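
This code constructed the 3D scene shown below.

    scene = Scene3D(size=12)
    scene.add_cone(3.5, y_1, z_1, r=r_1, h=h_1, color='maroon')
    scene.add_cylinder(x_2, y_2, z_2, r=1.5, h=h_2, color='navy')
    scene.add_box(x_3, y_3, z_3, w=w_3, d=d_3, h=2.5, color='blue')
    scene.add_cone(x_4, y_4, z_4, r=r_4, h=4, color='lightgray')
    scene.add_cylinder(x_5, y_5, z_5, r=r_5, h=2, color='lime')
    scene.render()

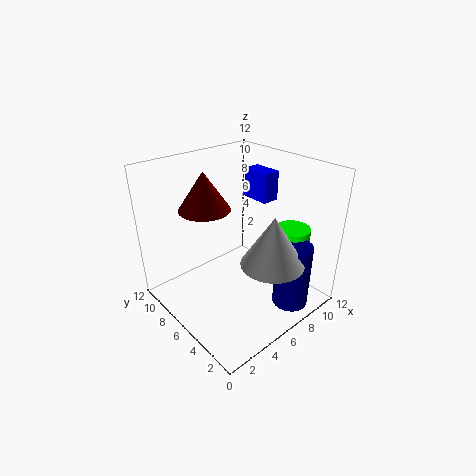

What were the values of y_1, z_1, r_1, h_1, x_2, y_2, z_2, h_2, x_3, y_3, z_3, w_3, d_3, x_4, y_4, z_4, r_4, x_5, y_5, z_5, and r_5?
y_1 = 7
z_1 = 9
r_1 = 2
h_1 = 3
x_2 = 8.5
y_2 = 2
z_2 = 0.5
h_2 = 5.5
x_3 = 8.5
y_3 = 5.5
z_3 = 8.5
w_3 = 1.5
d_3 = 2.5
x_4 = 6.5
y_4 = 2.5
z_4 = 5
r_4 = 2.5
x_5 = 10
y_5 = 3.5
z_5 = 4.5
r_5 = 1.5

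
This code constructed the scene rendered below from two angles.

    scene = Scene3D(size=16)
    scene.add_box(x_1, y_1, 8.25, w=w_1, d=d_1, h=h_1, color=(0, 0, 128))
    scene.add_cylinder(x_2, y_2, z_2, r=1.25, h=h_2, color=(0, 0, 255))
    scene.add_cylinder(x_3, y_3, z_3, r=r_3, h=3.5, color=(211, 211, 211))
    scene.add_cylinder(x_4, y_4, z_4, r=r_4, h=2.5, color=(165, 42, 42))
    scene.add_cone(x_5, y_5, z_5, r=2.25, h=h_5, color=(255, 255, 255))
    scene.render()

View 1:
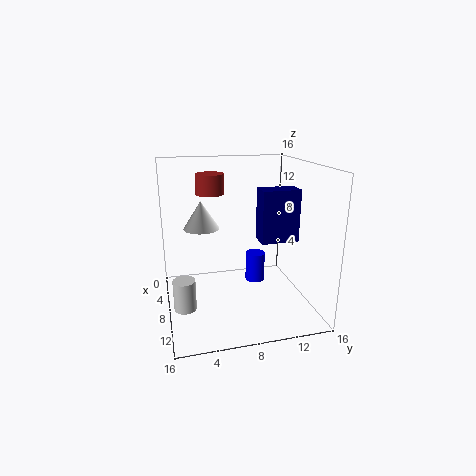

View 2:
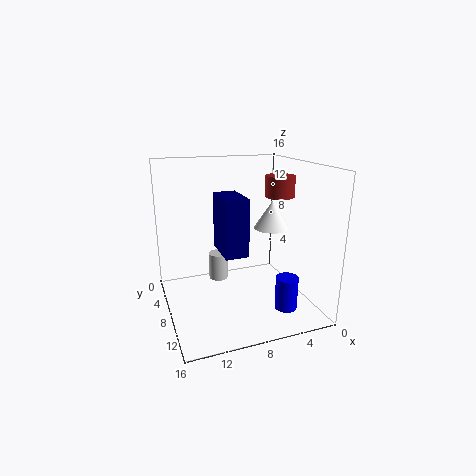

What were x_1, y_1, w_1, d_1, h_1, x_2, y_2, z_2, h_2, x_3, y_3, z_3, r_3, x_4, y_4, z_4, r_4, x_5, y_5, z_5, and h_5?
x_1 = 9
y_1 = 9.75
w_1 = 2.25
d_1 = 4
h_1 = 5.5
x_2 = 3.5
y_2 = 11.5
z_2 = 0.25
h_2 = 3.75
x_3 = 8.5
y_3 = 1.75
z_3 = 0.25
r_3 = 1.25
x_4 = 2
y_4 = 6
z_4 = 11.75
r_4 = 1.75
x_5 = 2.25
y_5 = 4.75
z_5 = 7.5
h_5 = 3.5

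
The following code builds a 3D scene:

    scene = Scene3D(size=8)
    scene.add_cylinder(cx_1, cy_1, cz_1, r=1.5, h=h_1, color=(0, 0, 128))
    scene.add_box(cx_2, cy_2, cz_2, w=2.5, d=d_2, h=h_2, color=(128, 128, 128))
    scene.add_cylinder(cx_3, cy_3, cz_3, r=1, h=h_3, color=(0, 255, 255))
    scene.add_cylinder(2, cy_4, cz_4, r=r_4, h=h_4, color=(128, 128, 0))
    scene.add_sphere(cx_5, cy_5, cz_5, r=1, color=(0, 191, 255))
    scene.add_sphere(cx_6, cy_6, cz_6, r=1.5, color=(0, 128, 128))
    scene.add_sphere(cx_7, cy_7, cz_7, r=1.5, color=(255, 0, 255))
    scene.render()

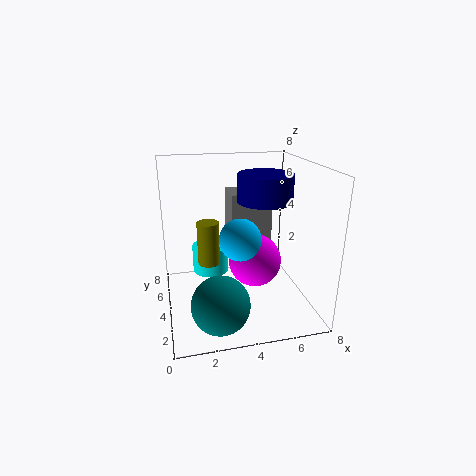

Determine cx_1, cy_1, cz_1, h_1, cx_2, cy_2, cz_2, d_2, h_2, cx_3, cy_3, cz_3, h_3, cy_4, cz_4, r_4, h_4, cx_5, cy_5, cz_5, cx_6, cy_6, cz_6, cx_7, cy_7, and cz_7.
cx_1 = 5.5; cy_1 = 4; cz_1 = 6; h_1 = 1.5; cx_2 = 4; cy_2 = 5.5; cz_2 = 2.5; d_2 = 2; h_2 = 3.5; cx_3 = 2.5; cy_3 = 4.5; cz_3 = 2; h_3 = 1.5; cy_4 = 1.5; cz_4 = 4; r_4 = 0.5; h_4 = 2; cx_5 = 3.5; cy_5 = 1.5; cz_5 = 5; cx_6 = 2.5; cy_6 = 1.5; cz_6 = 1.5; cx_7 = 5; cy_7 = 4; cz_7 = 2.5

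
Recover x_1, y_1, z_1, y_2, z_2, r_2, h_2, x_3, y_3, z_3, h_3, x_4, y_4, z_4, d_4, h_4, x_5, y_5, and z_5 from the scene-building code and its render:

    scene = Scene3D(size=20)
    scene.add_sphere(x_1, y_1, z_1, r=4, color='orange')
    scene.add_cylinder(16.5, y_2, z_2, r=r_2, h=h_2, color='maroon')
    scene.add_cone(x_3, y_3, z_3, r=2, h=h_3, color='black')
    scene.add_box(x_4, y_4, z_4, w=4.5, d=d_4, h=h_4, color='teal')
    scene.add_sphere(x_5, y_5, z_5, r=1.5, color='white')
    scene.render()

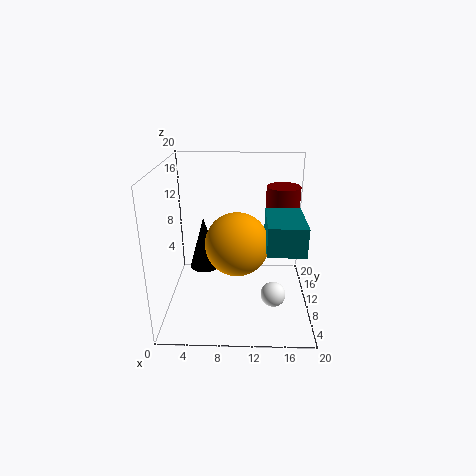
x_1 = 10, y_1 = 6, z_1 = 11, y_2 = 15, z_2 = 8, r_2 = 2.5, h_2 = 8, x_3 = 5.5, y_3 = 8.5, z_3 = 6.5, h_3 = 7, x_4 = 13.5, y_4 = 1.5, z_4 = 11.5, d_4 = 7, h_4 = 3.5, x_5 = 14.5, y_5 = 2.5, z_5 = 6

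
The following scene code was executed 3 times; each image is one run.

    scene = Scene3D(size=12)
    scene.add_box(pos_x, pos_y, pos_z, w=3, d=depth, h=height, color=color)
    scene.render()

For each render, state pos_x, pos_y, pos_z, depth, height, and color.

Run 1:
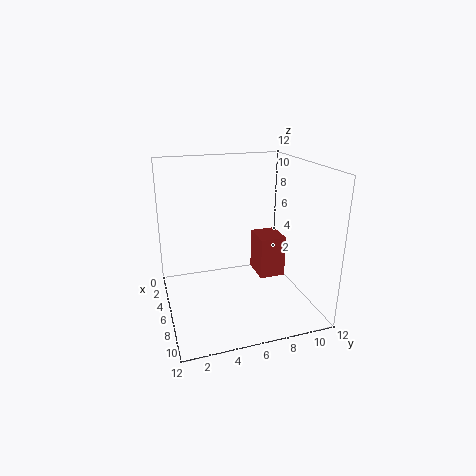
pos_x = 1; pos_y = 9; pos_z = 0.5; depth = 2.5; height = 4; color = 'brown'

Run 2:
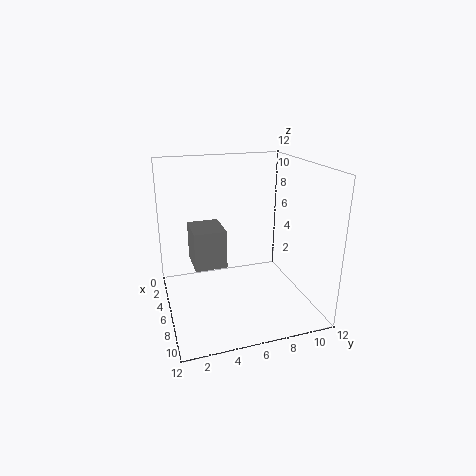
pos_x = 5; pos_y = 2; pos_z = 4.5; depth = 2.5; height = 3; color = 'gray'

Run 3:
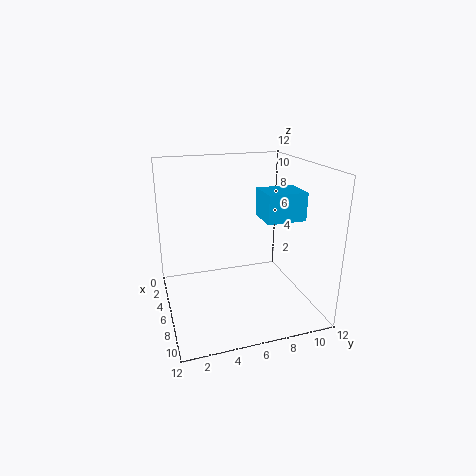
pos_x = 3.5; pos_y = 8.5; pos_z = 7; depth = 3.5; height = 2.5; color = 'deepskyblue'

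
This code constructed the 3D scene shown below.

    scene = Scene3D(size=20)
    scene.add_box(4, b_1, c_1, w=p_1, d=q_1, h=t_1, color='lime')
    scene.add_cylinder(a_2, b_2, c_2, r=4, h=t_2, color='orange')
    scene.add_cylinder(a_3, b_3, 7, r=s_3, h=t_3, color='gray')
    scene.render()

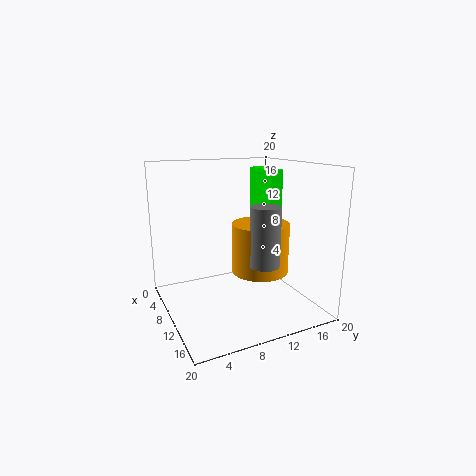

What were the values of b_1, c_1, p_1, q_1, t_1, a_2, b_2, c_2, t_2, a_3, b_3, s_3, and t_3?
b_1 = 15; c_1 = 11; p_1 = 6; q_1 = 2; t_1 = 8; a_2 = 11; b_2 = 13; c_2 = 5; t_2 = 7; a_3 = 14; b_3 = 12; s_3 = 2; t_3 = 8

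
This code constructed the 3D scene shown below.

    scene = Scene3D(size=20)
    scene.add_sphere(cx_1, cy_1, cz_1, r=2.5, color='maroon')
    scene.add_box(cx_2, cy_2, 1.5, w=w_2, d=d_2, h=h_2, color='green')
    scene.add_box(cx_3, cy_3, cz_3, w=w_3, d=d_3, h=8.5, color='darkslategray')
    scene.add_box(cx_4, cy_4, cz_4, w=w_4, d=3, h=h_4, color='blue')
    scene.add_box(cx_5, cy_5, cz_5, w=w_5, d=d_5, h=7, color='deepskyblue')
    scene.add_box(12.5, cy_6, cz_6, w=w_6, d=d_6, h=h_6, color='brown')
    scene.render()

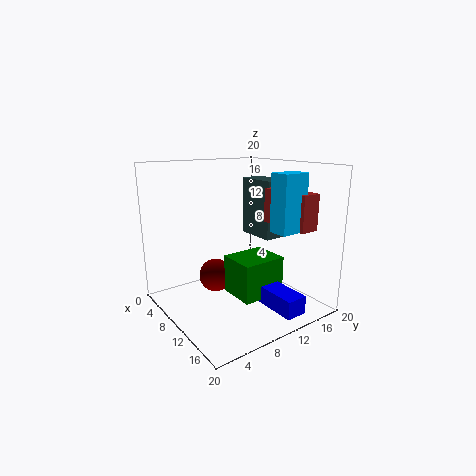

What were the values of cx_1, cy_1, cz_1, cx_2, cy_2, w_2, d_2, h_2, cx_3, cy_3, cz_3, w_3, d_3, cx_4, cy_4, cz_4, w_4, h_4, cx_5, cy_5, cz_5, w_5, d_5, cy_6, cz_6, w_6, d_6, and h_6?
cx_1 = 5.5
cy_1 = 9
cz_1 = 3
cx_2 = 8
cy_2 = 9
w_2 = 5.5
d_2 = 6.5
h_2 = 5.5
cx_3 = 5
cy_3 = 14.5
cz_3 = 9
w_3 = 6
d_3 = 3.5
cx_4 = 13
cy_4 = 11.5
cz_4 = 1
w_4 = 6
h_4 = 2.5
cx_5 = 16.5
cy_5 = 10
cz_5 = 12.5
w_5 = 2.5
d_5 = 3.5
cy_6 = 12.5
cz_6 = 12.5
w_6 = 7
d_6 = 2.5
h_6 = 4.5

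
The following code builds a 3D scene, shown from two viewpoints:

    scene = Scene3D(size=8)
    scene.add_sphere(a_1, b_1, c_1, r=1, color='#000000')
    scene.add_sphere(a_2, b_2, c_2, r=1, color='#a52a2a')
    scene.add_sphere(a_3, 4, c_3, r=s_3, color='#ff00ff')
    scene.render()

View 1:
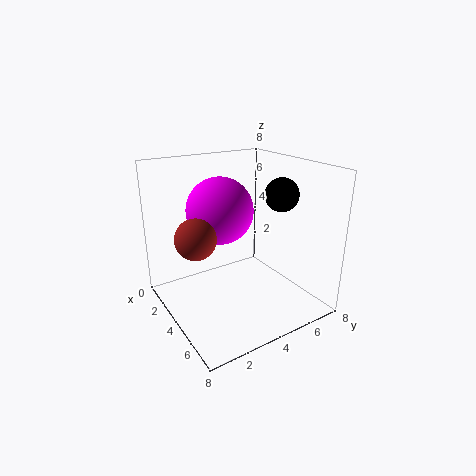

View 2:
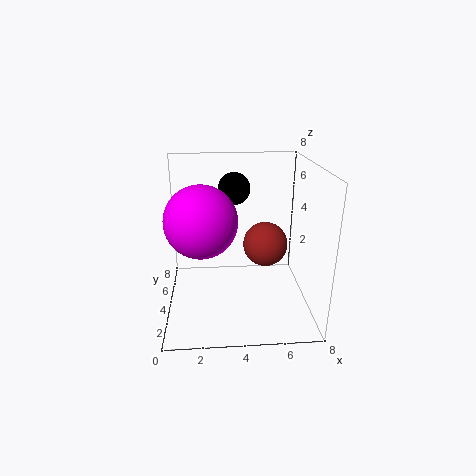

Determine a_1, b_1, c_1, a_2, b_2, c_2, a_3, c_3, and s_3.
a_1 = 4, b_1 = 7, c_1 = 6, a_2 = 5, b_2 = 1, c_2 = 5, a_3 = 2, c_3 = 5, s_3 = 2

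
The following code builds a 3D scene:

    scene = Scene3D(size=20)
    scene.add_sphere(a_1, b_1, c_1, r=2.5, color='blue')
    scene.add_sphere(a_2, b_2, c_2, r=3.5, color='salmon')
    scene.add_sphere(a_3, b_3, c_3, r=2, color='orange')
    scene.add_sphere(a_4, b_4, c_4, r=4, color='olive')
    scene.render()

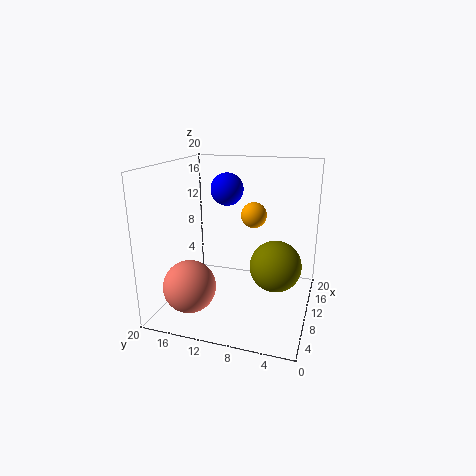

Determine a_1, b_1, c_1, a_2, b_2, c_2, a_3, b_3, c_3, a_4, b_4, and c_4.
a_1 = 15.5
b_1 = 13.5
c_1 = 15.5
a_2 = 4.5
b_2 = 15
c_2 = 4.5
a_3 = 16.5
b_3 = 9.5
c_3 = 11.5
a_4 = 15
b_4 = 5.5
c_4 = 4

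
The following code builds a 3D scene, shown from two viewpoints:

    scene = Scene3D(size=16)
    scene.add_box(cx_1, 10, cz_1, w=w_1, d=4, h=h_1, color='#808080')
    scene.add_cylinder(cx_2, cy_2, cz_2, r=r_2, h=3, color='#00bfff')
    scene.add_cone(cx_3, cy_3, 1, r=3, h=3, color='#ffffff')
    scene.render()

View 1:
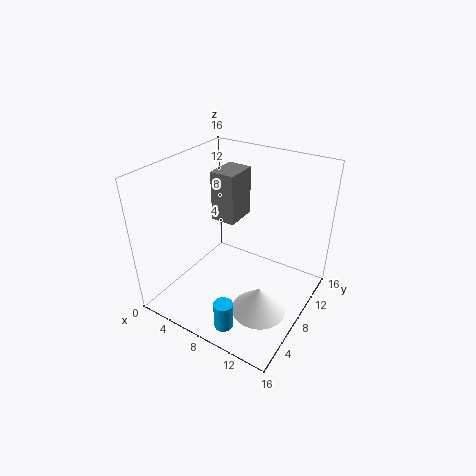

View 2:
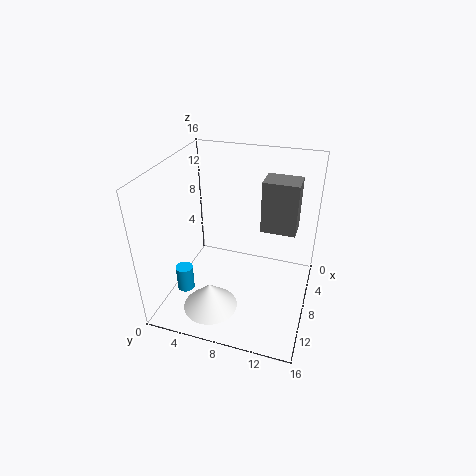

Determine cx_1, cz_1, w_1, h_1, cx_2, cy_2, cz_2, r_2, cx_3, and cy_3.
cx_1 = 3; cz_1 = 8; w_1 = 3; h_1 = 6; cx_2 = 10; cy_2 = 2; cz_2 = 1; r_2 = 1; cx_3 = 12; cy_3 = 6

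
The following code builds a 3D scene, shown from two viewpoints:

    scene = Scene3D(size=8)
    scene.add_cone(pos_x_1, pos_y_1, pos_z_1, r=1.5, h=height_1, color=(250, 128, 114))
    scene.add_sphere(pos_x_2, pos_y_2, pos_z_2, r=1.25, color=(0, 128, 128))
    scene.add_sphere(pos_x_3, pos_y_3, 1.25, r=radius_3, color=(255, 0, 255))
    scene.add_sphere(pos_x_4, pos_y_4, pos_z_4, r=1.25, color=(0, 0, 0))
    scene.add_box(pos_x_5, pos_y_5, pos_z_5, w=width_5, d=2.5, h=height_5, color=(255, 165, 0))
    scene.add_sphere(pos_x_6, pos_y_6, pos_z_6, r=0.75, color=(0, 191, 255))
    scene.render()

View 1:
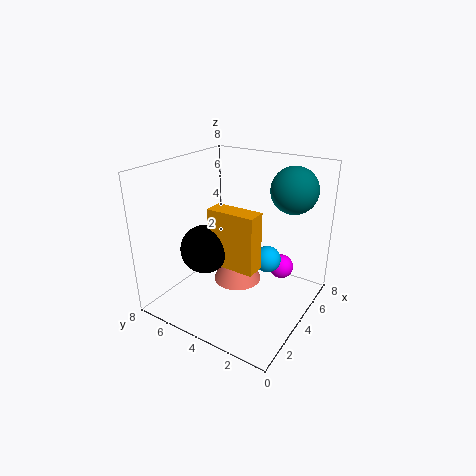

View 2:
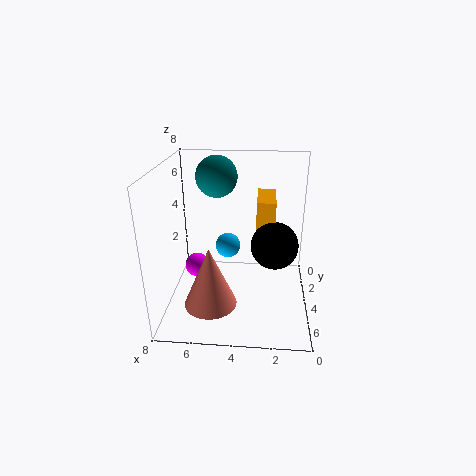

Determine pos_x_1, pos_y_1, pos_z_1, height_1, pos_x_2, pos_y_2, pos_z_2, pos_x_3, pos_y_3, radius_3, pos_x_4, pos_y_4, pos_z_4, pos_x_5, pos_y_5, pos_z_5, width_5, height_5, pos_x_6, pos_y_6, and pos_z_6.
pos_x_1 = 5.5; pos_y_1 = 5; pos_z_1 = 0.25; height_1 = 3.5; pos_x_2 = 5.5; pos_y_2 = 1.5; pos_z_2 = 6.75; pos_x_3 = 6.75; pos_y_3 = 2.5; radius_3 = 0.75; pos_x_4 = 2; pos_y_4 = 4.75; pos_z_4 = 4; pos_x_5 = 2; pos_y_5 = 2; pos_z_5 = 3.25; width_5 = 1; height_5 = 3; pos_x_6 = 4.75; pos_y_6 = 2.5; pos_z_6 = 2.75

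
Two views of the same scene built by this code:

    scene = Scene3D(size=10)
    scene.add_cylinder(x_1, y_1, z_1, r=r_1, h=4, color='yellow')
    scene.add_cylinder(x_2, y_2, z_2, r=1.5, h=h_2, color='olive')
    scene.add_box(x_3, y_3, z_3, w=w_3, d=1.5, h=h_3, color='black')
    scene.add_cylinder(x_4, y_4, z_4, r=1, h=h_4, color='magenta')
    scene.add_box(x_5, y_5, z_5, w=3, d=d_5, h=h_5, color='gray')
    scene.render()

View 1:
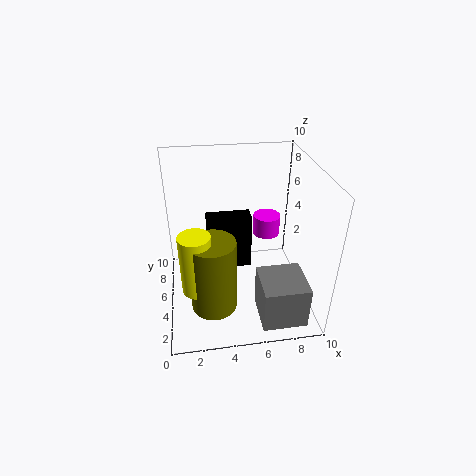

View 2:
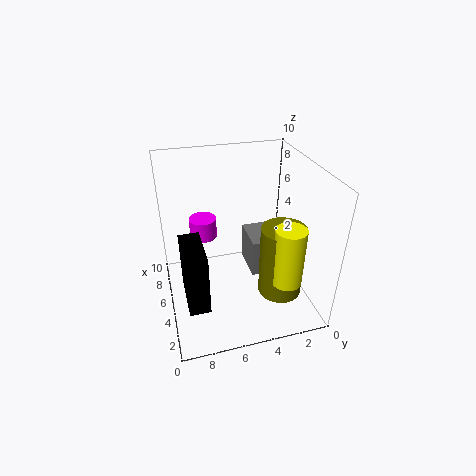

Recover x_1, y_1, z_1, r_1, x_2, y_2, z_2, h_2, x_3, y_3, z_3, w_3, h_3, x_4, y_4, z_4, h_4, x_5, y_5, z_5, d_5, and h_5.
x_1 = 2
y_1 = 2.5
z_1 = 3
r_1 = 1
x_2 = 3
y_2 = 2.5
z_2 = 1.5
h_2 = 5
x_3 = 3
y_3 = 7.5
z_3 = 0.5
w_3 = 3.5
h_3 = 4.5
x_4 = 7.5
y_4 = 7
z_4 = 4
h_4 = 1.5
x_5 = 6
y_5 = 0.5
z_5 = 0.5
d_5 = 3
h_5 = 3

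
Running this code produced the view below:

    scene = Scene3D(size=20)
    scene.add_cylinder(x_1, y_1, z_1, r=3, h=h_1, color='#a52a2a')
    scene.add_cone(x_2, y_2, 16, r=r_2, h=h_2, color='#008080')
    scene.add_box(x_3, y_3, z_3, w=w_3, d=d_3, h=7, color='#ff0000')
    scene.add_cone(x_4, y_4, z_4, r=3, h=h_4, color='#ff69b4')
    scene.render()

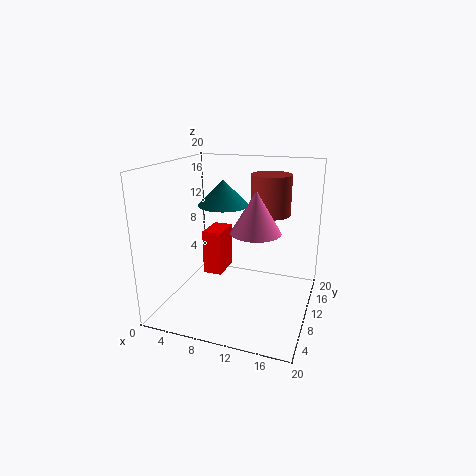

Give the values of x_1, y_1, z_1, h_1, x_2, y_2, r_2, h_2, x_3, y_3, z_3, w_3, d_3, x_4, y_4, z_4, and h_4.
x_1 = 13; y_1 = 16; z_1 = 12; h_1 = 6; x_2 = 10; y_2 = 5; r_2 = 3; h_2 = 3; x_3 = 3; y_3 = 13; z_3 = 2; w_3 = 3; d_3 = 5; x_4 = 14; y_4 = 5; z_4 = 13; h_4 = 5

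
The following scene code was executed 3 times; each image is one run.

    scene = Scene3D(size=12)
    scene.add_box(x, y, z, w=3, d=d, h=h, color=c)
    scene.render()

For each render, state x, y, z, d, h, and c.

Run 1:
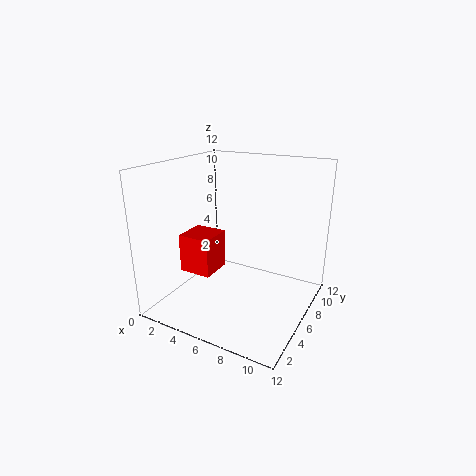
x = 0.5, y = 5, z = 2, d = 3, h = 3.5, c = 'red'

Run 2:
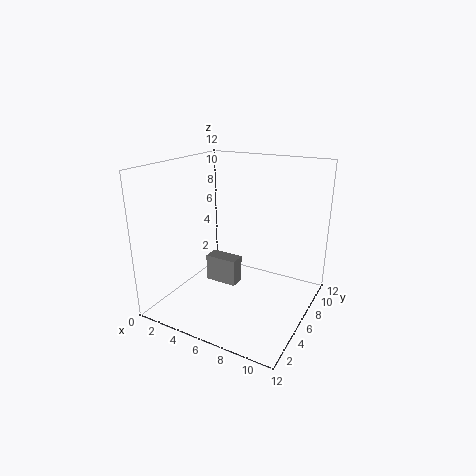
x = 2, y = 7, z = 0.5, d = 1.5, h = 2.5, c = 'gray'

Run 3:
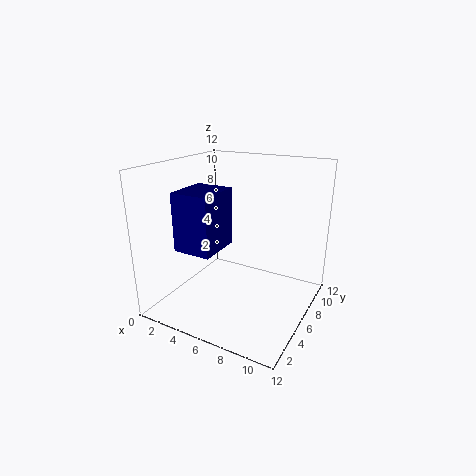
x = 3, y = 1.5, z = 6, d = 3.5, h = 4.5, c = 'navy'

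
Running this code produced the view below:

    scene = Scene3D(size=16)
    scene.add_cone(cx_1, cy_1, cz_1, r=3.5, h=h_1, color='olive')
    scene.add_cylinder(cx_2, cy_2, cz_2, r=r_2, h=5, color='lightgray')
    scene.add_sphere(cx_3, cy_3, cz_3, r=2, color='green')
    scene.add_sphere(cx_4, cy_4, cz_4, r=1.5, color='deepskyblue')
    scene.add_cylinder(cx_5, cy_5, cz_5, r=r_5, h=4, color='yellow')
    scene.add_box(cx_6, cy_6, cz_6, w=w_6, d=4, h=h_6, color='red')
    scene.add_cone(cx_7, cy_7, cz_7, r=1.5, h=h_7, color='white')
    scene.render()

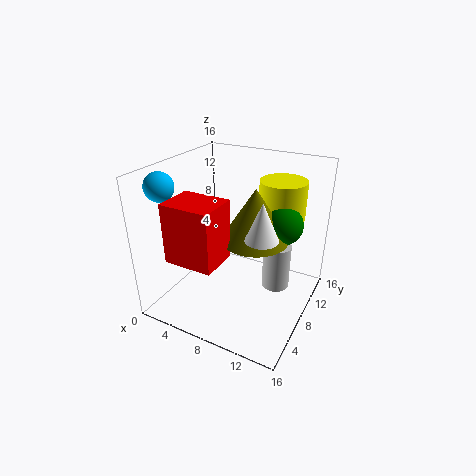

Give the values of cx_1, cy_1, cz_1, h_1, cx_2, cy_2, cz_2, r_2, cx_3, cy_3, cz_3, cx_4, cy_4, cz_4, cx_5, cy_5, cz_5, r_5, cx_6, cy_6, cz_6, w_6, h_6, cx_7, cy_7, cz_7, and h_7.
cx_1 = 10.5
cy_1 = 7
cz_1 = 9
h_1 = 5.5
cx_2 = 12.5
cy_2 = 8.5
cz_2 = 3
r_2 = 1.5
cx_3 = 13
cy_3 = 8.5
cz_3 = 10.5
cx_4 = 2
cy_4 = 3
cz_4 = 14.5
cx_5 = 12
cy_5 = 10.5
cz_5 = 10.5
r_5 = 2.5
cx_6 = 4
cy_6 = 0.5
cz_6 = 8
w_6 = 5
h_6 = 6
cx_7 = 13
cy_7 = 3
cz_7 = 11.5
h_7 = 3.5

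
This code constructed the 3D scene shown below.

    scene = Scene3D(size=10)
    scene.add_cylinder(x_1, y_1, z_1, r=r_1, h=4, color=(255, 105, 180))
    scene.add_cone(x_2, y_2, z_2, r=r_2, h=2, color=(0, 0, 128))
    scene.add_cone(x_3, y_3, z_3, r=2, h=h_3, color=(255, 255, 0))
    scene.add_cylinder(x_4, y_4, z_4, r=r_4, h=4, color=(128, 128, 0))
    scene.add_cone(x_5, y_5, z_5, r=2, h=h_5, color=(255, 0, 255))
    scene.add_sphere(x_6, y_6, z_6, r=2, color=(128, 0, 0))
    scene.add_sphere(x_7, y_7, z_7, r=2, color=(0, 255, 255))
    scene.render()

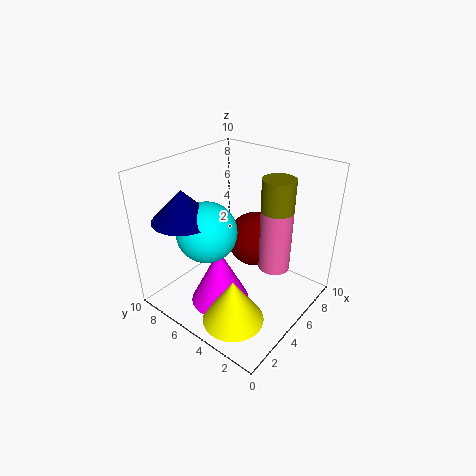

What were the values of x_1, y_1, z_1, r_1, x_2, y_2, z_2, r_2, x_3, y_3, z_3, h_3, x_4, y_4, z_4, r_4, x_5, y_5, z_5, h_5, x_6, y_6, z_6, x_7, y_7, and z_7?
x_1 = 5; y_1 = 2; z_1 = 4; r_1 = 1; x_2 = 2; y_2 = 7; z_2 = 7; r_2 = 2; x_3 = 2; y_3 = 3; z_3 = 1; h_3 = 3; x_4 = 5; y_4 = 2; z_4 = 6; r_4 = 1; x_5 = 3; y_5 = 5; z_5 = 1; h_5 = 4; x_6 = 7; y_6 = 5; z_6 = 4; x_7 = 3; y_7 = 6; z_7 = 6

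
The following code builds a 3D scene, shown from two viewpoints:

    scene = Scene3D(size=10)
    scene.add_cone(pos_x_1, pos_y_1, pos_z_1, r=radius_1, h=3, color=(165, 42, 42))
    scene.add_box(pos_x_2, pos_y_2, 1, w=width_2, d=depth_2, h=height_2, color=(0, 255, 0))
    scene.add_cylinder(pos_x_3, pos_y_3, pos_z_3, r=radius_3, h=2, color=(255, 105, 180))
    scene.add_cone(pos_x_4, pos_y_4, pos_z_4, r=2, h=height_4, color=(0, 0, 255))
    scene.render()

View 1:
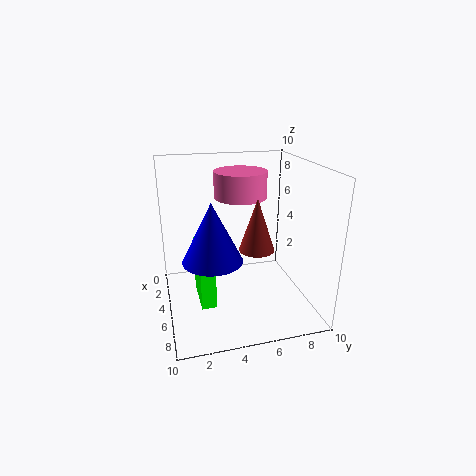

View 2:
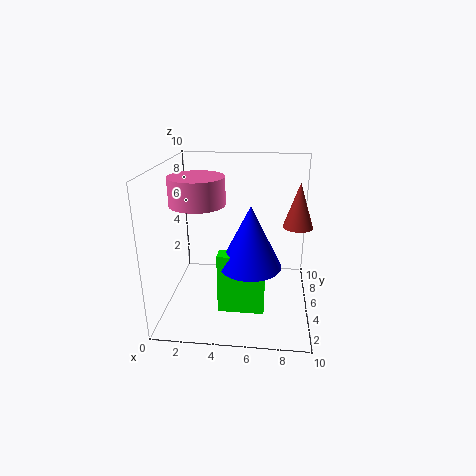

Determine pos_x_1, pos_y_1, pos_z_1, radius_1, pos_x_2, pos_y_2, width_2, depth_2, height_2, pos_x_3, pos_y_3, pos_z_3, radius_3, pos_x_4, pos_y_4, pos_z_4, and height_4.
pos_x_1 = 9, pos_y_1 = 5, pos_z_1 = 6, radius_1 = 1, pos_x_2 = 4, pos_y_2 = 2, width_2 = 3, depth_2 = 1, height_2 = 4, pos_x_3 = 2, pos_y_3 = 6, pos_z_3 = 7, radius_3 = 2, pos_x_4 = 6, pos_y_4 = 3, pos_z_4 = 4, height_4 = 4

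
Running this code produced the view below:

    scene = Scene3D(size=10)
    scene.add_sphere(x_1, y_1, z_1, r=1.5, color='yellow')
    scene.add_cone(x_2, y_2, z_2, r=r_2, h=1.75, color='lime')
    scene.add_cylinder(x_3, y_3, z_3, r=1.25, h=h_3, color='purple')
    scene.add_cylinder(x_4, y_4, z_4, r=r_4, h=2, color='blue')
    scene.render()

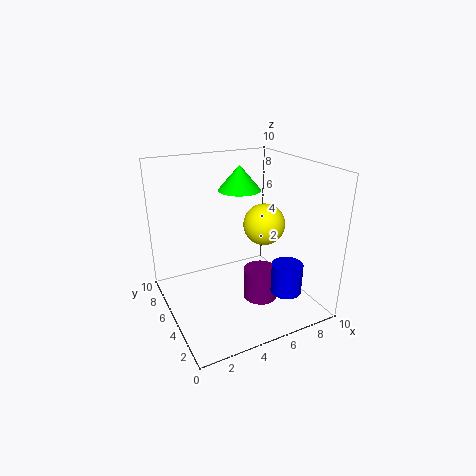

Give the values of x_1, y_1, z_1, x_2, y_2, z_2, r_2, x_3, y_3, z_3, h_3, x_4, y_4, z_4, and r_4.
x_1 = 7.25; y_1 = 5.25; z_1 = 5.5; x_2 = 5.75; y_2 = 6.25; z_2 = 8; r_2 = 1.5; x_3 = 6.5; y_3 = 4.25; z_3 = 0.25; h_3 = 2.25; x_4 = 6.75; y_4 = 1.5; z_4 = 2.25; r_4 = 1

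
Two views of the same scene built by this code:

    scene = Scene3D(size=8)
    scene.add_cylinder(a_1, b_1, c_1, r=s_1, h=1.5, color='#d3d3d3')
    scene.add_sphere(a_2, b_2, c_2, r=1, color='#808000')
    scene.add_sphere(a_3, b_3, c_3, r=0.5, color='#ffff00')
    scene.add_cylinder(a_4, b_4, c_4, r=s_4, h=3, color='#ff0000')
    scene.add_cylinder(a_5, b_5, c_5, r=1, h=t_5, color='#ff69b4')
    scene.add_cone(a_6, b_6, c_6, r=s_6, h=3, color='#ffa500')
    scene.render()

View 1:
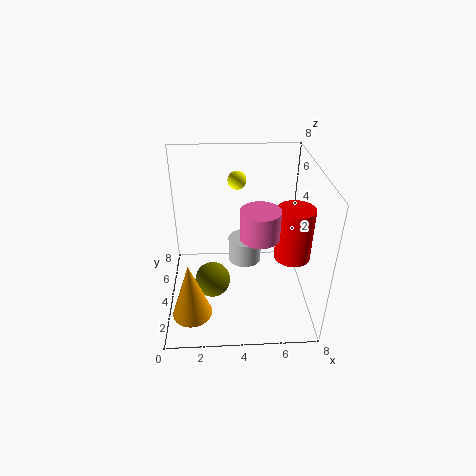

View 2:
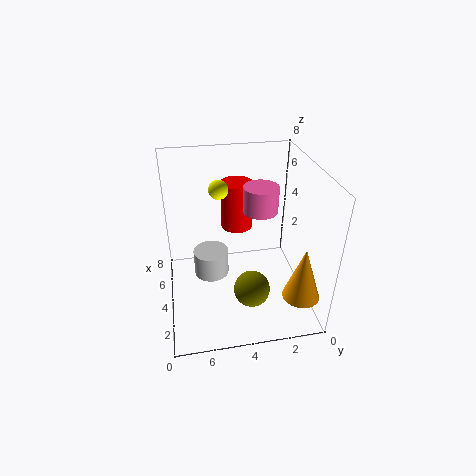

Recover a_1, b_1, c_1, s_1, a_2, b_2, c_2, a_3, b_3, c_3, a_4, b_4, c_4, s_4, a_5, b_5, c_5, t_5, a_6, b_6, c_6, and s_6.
a_1 = 4.5
b_1 = 5.5
c_1 = 1.5
s_1 = 1
a_2 = 2.5
b_2 = 3.5
c_2 = 1.5
a_3 = 4
b_3 = 5
c_3 = 7
a_4 = 7
b_4 = 3.5
c_4 = 3
s_4 = 1
a_5 = 5
b_5 = 2.5
c_5 = 5
t_5 = 1.5
a_6 = 1.5
b_6 = 1
c_6 = 1.5
s_6 = 1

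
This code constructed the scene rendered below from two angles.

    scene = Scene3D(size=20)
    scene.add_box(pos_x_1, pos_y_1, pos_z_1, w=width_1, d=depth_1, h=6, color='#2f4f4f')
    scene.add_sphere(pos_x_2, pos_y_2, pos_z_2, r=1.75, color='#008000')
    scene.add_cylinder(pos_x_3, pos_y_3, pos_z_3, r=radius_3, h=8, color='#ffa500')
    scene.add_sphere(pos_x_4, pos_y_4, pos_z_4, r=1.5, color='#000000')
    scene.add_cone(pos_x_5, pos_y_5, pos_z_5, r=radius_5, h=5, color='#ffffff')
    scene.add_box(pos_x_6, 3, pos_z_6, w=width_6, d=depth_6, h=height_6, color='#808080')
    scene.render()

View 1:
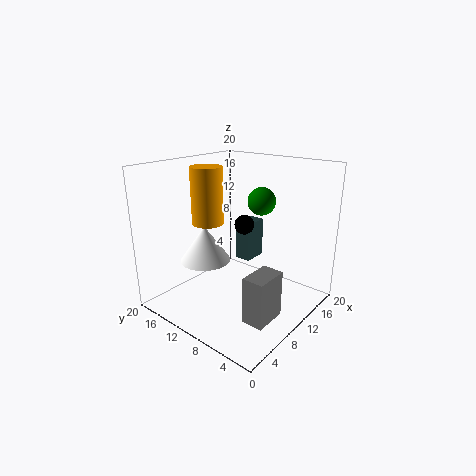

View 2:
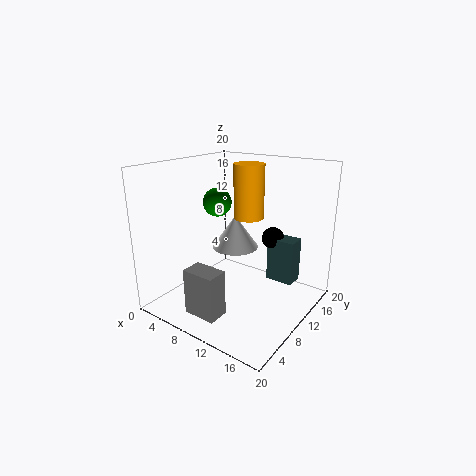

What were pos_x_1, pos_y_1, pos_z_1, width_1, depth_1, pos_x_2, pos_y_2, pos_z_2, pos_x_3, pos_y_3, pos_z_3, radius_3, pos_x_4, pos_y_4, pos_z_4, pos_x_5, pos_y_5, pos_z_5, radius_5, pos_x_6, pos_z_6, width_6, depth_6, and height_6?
pos_x_1 = 14
pos_y_1 = 11.25
pos_z_1 = 4.5
width_1 = 3.75
depth_1 = 2.5
pos_x_2 = 9.75
pos_y_2 = 6
pos_z_2 = 16
pos_x_3 = 8.75
pos_y_3 = 14.5
pos_z_3 = 11.5
radius_3 = 2.25
pos_x_4 = 14.25
pos_y_4 = 12.25
pos_z_4 = 10.25
pos_x_5 = 7
pos_y_5 = 13.5
pos_z_5 = 6.75
radius_5 = 3.5
pos_x_6 = 6
pos_z_6 = 0.25
width_6 = 4.75
depth_6 = 3
height_6 = 6.5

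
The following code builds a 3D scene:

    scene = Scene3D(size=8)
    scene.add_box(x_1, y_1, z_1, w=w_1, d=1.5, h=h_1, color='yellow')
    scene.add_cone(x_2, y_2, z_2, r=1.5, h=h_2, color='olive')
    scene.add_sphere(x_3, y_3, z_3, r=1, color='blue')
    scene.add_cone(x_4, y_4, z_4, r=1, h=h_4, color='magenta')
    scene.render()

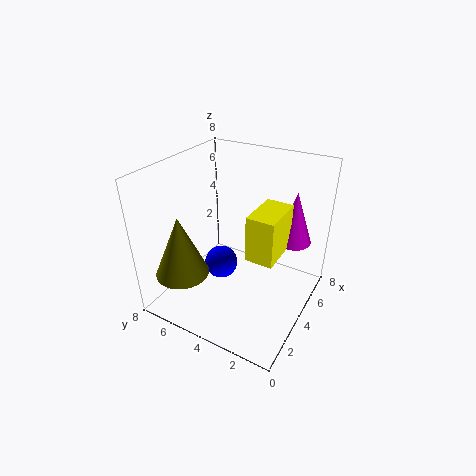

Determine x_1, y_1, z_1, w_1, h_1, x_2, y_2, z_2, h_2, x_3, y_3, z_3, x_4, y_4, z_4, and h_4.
x_1 = 3, y_1 = 1.5, z_1 = 3.5, w_1 = 2.5, h_1 = 2.5, x_2 = 2, y_2 = 6.5, z_2 = 2, h_2 = 3.5, x_3 = 4.5, y_3 = 5.5, z_3 = 1.5, x_4 = 6, y_4 = 1.5, z_4 = 3.5, h_4 = 3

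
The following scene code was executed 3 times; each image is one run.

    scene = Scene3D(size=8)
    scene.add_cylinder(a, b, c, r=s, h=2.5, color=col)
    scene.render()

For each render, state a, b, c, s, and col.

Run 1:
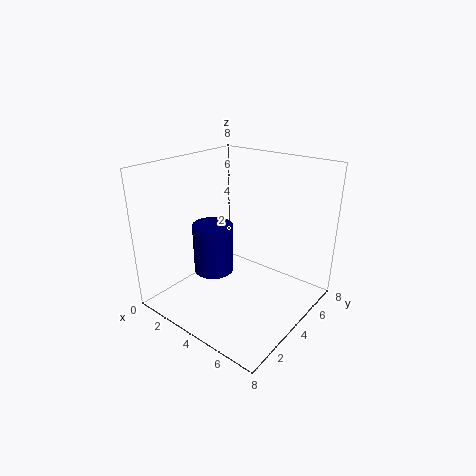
a = 4; b = 2; c = 3; s = 1; col = 'navy'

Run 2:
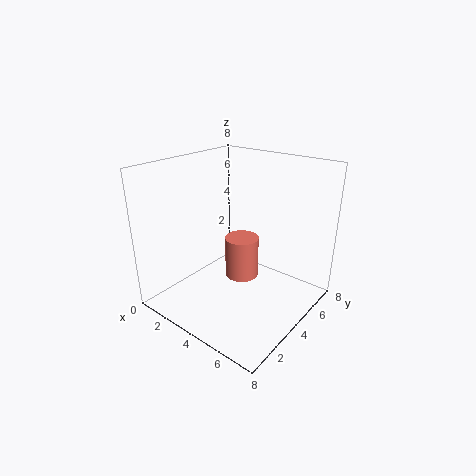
a = 3.5; b = 5; c = 1; s = 1; col = 'salmon'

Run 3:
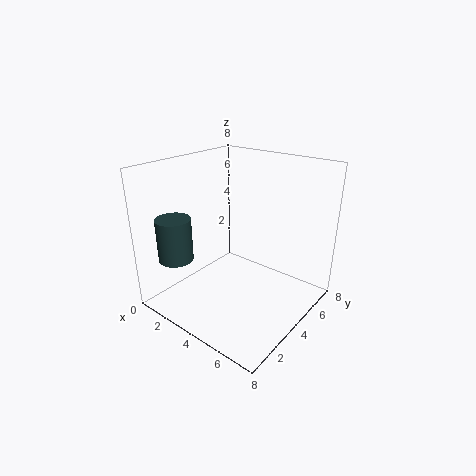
a = 1; b = 2; c = 2.5; s = 1; col = 'darkslategray'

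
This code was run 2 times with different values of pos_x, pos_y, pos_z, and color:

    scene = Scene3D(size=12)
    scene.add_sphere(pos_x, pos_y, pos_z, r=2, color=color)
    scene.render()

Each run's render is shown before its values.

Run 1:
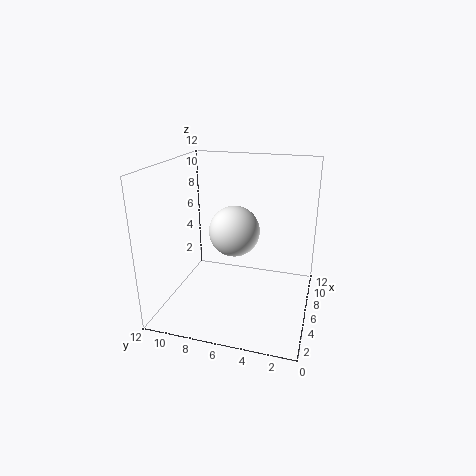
pos_x = 5
pos_y = 6
pos_z = 7
color = 'white'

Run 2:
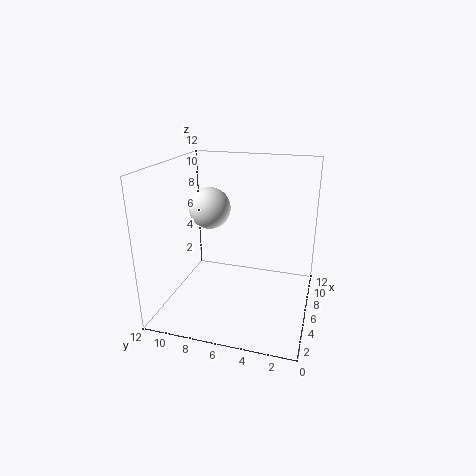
pos_x = 10
pos_y = 10
pos_z = 7
color = 'white'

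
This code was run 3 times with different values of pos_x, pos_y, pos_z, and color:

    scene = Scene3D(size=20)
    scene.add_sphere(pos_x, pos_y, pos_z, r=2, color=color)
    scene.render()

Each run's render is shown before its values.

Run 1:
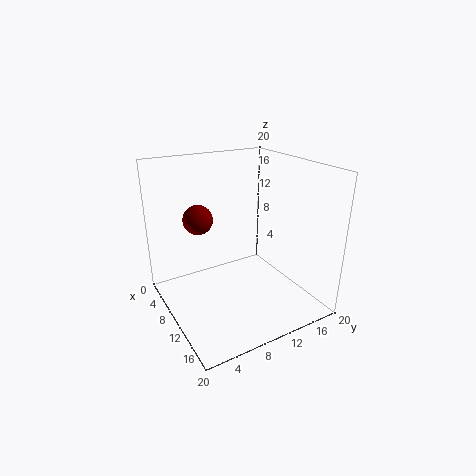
pos_x = 8
pos_y = 5
pos_z = 13
color = 'maroon'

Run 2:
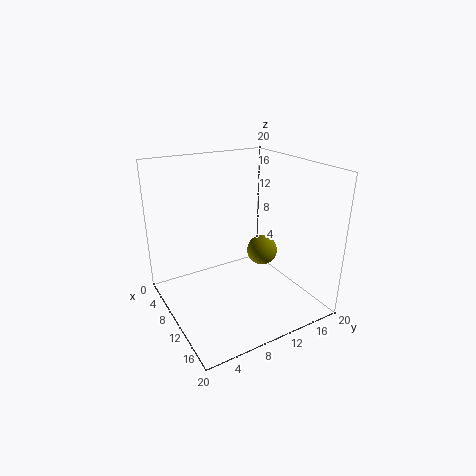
pos_x = 13
pos_y = 12
pos_z = 9
color = 'olive'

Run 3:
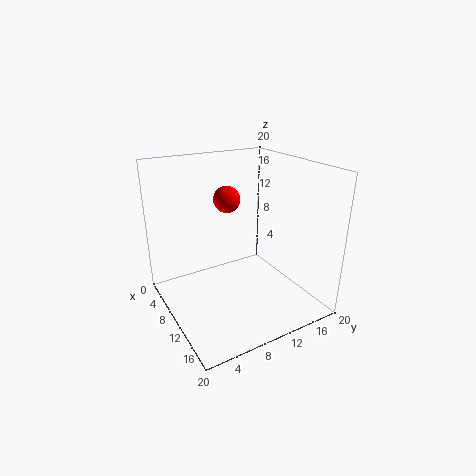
pos_x = 5
pos_y = 11
pos_z = 14
color = 'red'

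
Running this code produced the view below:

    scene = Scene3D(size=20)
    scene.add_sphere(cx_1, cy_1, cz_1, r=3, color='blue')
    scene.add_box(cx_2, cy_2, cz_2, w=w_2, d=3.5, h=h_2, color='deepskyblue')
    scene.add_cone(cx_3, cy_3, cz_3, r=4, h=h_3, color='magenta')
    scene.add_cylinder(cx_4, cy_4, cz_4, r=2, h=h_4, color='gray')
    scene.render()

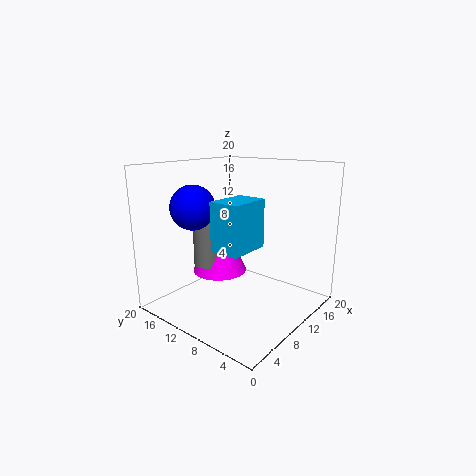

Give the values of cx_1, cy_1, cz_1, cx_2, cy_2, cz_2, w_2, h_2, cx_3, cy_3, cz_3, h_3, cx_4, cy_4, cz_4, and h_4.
cx_1 = 5.5; cy_1 = 14; cz_1 = 14.5; cx_2 = 1; cy_2 = 3; cz_2 = 11.5; w_2 = 5; h_2 = 5.5; cx_3 = 10.5; cy_3 = 14; cz_3 = 4; h_3 = 9; cx_4 = 8.5; cy_4 = 14.5; cz_4 = 5.5; h_4 = 6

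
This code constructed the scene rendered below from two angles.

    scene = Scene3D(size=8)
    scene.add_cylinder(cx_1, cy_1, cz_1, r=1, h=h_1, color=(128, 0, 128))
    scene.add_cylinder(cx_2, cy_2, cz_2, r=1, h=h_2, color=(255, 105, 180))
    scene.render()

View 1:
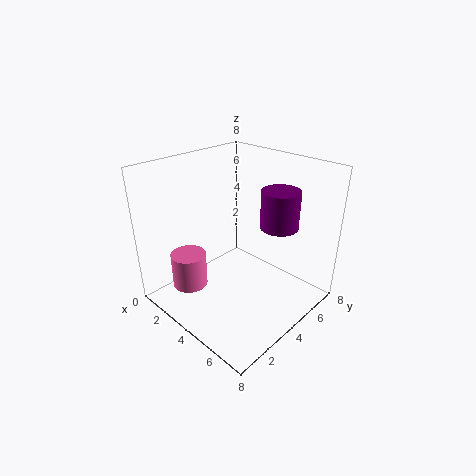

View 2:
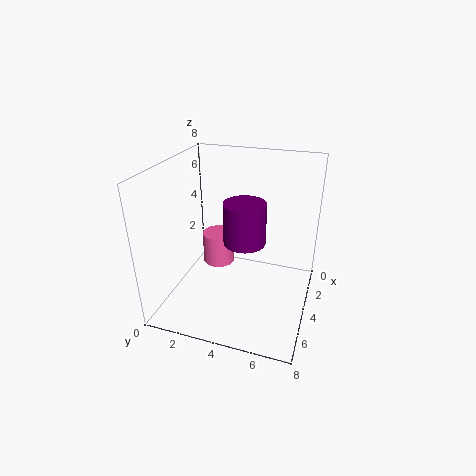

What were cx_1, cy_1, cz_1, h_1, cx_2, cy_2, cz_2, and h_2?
cx_1 = 6; cy_1 = 5; cz_1 = 5; h_1 = 2; cx_2 = 2; cy_2 = 2; cz_2 = 1; h_2 = 2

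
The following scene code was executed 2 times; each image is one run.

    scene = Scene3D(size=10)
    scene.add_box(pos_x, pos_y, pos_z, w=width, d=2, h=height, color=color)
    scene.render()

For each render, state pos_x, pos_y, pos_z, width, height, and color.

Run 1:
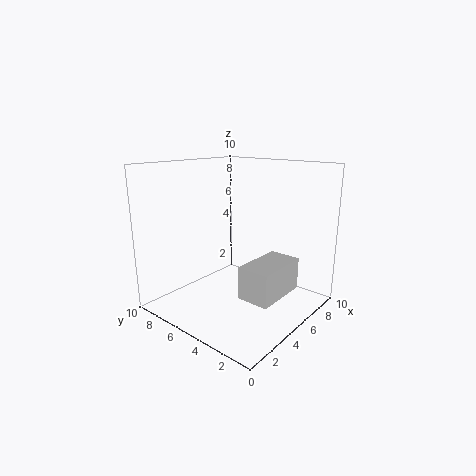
pos_x = 2
pos_y = 0.5
pos_z = 2.5
width = 3.5
height = 2
color = 'lightgray'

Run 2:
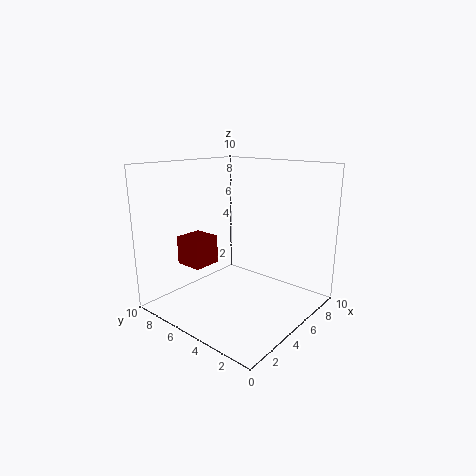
pos_x = 2.5
pos_y = 6.5
pos_z = 3
width = 2
height = 2
color = 'maroon'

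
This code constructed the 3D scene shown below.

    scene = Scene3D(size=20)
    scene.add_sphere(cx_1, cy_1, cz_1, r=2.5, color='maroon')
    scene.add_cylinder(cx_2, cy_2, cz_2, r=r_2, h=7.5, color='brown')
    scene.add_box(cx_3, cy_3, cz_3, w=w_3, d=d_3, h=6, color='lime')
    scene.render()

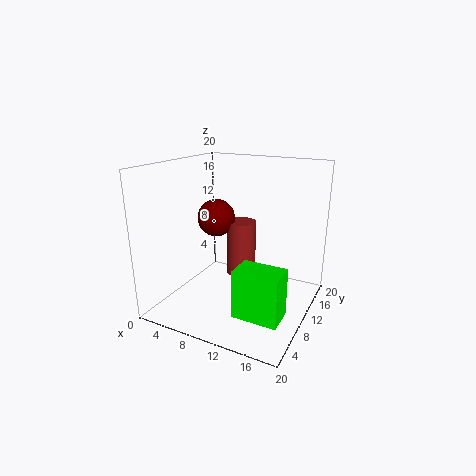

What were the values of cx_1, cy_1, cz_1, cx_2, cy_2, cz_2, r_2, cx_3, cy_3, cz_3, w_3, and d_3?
cx_1 = 7.5, cy_1 = 8.5, cz_1 = 13, cx_2 = 10.5, cy_2 = 10, cz_2 = 5, r_2 = 2, cx_3 = 13.5, cy_3 = 1.5, cz_3 = 3.5, w_3 = 5.5, d_3 = 3.5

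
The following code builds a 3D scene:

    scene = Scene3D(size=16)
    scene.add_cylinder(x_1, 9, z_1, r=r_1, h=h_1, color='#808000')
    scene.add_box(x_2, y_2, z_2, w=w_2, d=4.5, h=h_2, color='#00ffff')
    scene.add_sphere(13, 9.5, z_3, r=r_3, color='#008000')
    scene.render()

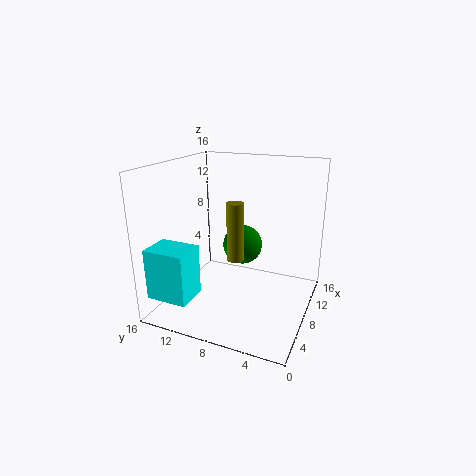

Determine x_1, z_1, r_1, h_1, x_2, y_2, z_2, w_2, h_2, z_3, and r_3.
x_1 = 9.5, z_1 = 4.5, r_1 = 1, h_1 = 7, x_2 = 1, y_2 = 11, z_2 = 2.5, w_2 = 3.5, h_2 = 5.5, z_3 = 5, r_3 = 2.5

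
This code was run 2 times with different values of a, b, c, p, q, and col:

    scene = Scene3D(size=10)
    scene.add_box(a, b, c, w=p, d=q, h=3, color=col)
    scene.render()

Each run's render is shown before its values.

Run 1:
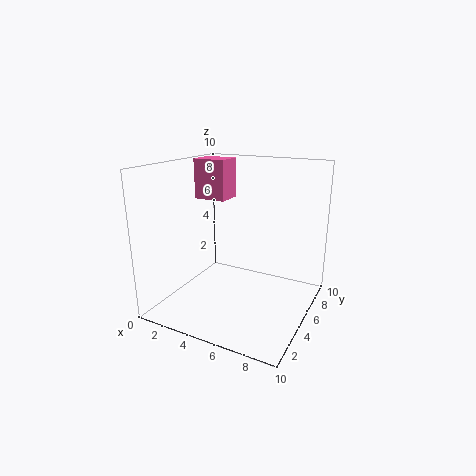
a = 0.5; b = 6.5; c = 7; p = 2.5; q = 2; col = 'hotpink'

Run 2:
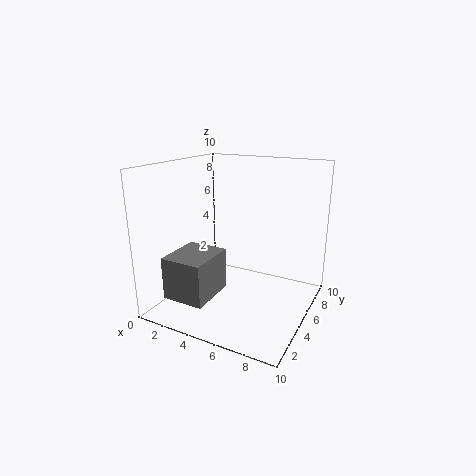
a = 1; b = 1.5; c = 1; p = 3; q = 3.5; col = 'gray'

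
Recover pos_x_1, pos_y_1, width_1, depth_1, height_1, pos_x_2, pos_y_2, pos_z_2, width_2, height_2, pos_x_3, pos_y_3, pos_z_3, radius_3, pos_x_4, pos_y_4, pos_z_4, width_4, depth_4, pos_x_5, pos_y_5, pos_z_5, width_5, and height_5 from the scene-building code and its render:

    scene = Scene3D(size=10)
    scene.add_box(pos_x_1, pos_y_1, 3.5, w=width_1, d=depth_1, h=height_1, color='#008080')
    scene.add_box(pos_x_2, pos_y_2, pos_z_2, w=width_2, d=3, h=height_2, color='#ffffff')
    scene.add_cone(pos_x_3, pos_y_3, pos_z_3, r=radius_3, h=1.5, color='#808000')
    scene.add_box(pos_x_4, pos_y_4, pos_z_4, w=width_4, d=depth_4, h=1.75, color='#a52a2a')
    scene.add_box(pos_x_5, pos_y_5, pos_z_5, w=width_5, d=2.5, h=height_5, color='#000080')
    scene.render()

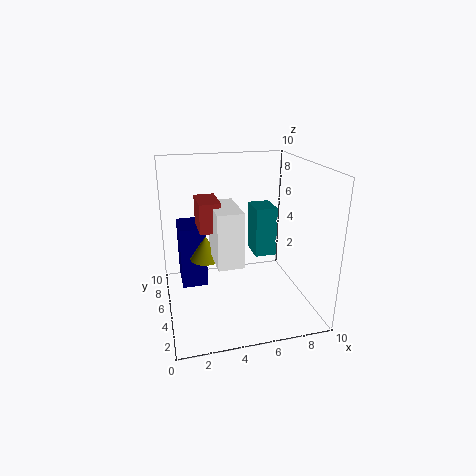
pos_x_1 = 6.25; pos_y_1 = 4.75; width_1 = 1.5; depth_1 = 2; height_1 = 3.5; pos_x_2 = 2.75; pos_y_2 = 0.75; pos_z_2 = 5; width_2 = 1.5; height_2 = 3.25; pos_x_3 = 2.5; pos_y_3 = 3.5; pos_z_3 = 4.5; radius_3 = 1; pos_x_4 = 2; pos_y_4 = 2; pos_z_4 = 6.75; width_4 = 1.25; depth_4 = 2.25; pos_x_5 = 1; pos_y_5 = 4.75; pos_z_5 = 1.75; width_5 = 1.75; height_5 = 4.25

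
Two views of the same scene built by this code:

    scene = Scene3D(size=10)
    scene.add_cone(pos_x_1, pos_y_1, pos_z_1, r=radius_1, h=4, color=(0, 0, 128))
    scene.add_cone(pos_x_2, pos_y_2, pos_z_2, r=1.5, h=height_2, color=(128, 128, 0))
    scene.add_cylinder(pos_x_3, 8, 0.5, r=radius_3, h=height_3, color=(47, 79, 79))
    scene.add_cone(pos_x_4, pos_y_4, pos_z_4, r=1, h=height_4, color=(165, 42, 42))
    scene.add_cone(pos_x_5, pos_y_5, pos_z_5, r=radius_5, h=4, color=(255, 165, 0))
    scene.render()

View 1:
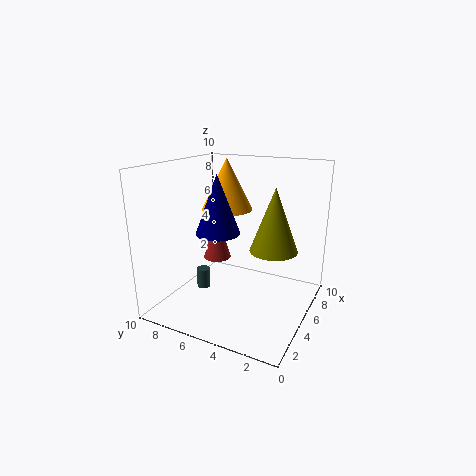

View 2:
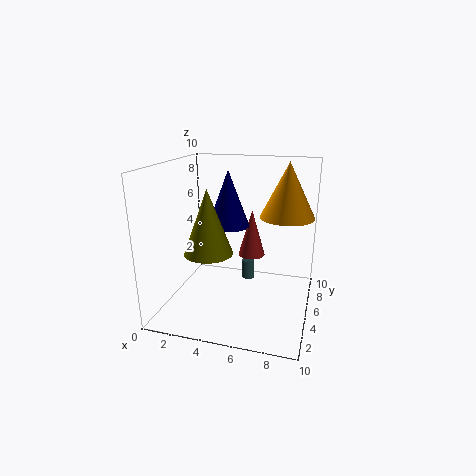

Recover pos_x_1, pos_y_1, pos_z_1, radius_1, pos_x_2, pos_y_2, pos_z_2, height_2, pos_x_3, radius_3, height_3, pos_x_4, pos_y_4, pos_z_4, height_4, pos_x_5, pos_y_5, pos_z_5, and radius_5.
pos_x_1 = 4, pos_y_1 = 6, pos_z_1 = 5.5, radius_1 = 1.5, pos_x_2 = 4, pos_y_2 = 2, pos_z_2 = 5, height_2 = 4, pos_x_3 = 5, radius_3 = 0.5, height_3 = 1.5, pos_x_4 = 5.5, pos_y_4 = 7, pos_z_4 = 3, height_4 = 3.5, pos_x_5 = 8, pos_y_5 = 7.5, pos_z_5 = 6, radius_5 = 2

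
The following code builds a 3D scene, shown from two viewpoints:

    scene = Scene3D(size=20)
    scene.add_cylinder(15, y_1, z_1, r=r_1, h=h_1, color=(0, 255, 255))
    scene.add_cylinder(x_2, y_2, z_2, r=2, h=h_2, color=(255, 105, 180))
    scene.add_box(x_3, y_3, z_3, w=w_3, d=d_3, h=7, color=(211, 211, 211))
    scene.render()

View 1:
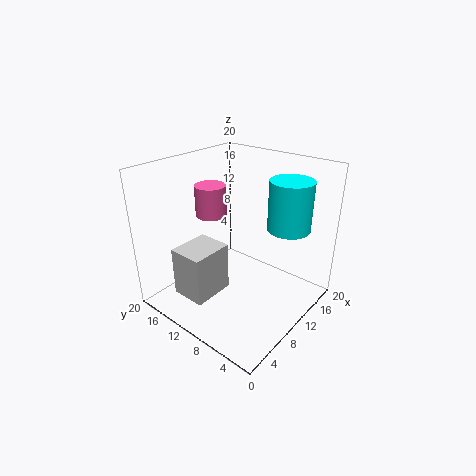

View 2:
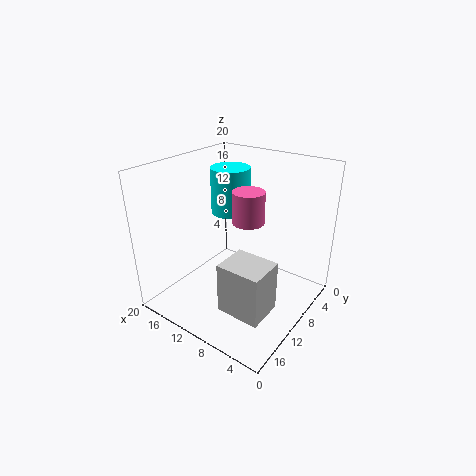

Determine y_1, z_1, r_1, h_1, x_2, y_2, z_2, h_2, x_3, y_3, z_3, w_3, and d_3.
y_1 = 5
z_1 = 11
r_1 = 3
h_1 = 7
x_2 = 7
y_2 = 12
z_2 = 14
h_2 = 4
x_3 = 3
y_3 = 11
z_3 = 2
w_3 = 6
d_3 = 5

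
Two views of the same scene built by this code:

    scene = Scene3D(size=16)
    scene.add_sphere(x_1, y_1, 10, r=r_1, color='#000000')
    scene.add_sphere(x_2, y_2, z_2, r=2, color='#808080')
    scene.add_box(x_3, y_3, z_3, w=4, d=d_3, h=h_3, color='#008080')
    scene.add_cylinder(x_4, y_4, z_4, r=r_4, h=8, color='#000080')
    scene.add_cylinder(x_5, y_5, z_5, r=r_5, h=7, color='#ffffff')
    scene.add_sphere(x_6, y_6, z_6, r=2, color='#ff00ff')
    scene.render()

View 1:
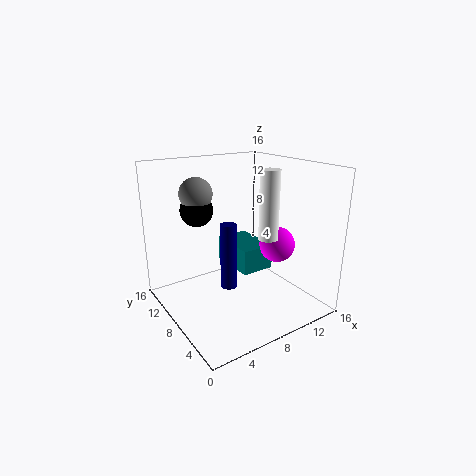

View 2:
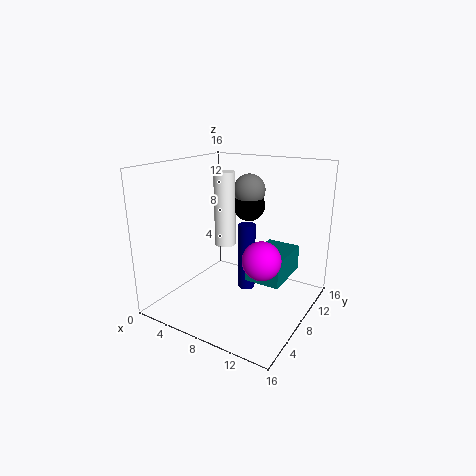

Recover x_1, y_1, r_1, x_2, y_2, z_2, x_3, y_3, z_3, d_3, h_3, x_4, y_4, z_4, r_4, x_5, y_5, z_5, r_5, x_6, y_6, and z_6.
x_1 = 6; y_1 = 14; r_1 = 2; x_2 = 6; y_2 = 14; z_2 = 12; x_3 = 9; y_3 = 8; z_3 = 3; d_3 = 6; h_3 = 3; x_4 = 8; y_4 = 10; z_4 = 1; r_4 = 1; x_5 = 9; y_5 = 4; z_5 = 9; r_5 = 1; x_6 = 12; y_6 = 6; z_6 = 7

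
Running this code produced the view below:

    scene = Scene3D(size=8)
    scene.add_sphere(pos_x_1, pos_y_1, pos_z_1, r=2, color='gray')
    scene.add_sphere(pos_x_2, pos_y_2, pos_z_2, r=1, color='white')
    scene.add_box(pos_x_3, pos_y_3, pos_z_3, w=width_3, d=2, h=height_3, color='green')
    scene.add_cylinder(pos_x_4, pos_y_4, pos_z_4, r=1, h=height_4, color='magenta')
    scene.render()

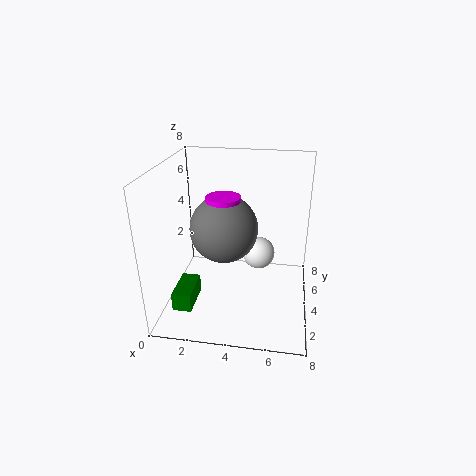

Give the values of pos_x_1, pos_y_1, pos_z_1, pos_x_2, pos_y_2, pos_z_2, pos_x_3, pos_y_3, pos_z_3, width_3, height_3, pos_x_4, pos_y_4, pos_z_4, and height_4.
pos_x_1 = 3
pos_y_1 = 5
pos_z_1 = 4
pos_x_2 = 5
pos_y_2 = 6
pos_z_2 = 2
pos_x_3 = 1
pos_y_3 = 1
pos_z_3 = 1
width_3 = 1
height_3 = 1
pos_x_4 = 3
pos_y_4 = 5
pos_z_4 = 4
height_4 = 2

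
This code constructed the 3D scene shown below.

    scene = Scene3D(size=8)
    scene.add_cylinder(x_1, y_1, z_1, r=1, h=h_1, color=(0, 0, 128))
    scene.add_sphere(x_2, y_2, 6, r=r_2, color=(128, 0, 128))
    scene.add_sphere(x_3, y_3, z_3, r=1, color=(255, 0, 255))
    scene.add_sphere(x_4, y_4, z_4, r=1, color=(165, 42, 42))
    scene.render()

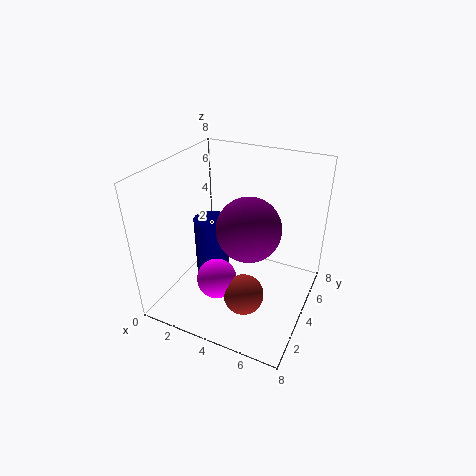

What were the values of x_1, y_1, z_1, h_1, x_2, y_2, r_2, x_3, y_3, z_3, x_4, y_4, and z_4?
x_1 = 2, y_1 = 4.5, z_1 = 1, h_1 = 3.5, x_2 = 5.5, y_2 = 2, r_2 = 1.5, x_3 = 4, y_3 = 1.5, z_3 = 3, x_4 = 5.5, y_4 = 1.5, z_4 = 2.5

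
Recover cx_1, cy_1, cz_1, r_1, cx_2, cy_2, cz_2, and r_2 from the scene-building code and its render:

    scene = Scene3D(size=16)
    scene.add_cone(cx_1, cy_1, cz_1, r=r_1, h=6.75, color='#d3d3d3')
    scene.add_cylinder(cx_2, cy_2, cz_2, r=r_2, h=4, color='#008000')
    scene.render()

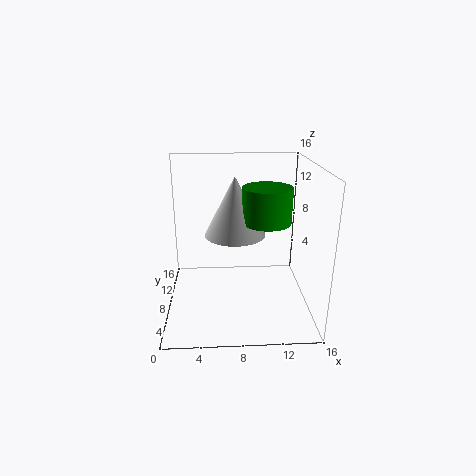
cx_1 = 7.75, cy_1 = 9.75, cz_1 = 7.75, r_1 = 3.5, cx_2 = 11.25, cy_2 = 8.75, cz_2 = 9.5, r_2 = 2.75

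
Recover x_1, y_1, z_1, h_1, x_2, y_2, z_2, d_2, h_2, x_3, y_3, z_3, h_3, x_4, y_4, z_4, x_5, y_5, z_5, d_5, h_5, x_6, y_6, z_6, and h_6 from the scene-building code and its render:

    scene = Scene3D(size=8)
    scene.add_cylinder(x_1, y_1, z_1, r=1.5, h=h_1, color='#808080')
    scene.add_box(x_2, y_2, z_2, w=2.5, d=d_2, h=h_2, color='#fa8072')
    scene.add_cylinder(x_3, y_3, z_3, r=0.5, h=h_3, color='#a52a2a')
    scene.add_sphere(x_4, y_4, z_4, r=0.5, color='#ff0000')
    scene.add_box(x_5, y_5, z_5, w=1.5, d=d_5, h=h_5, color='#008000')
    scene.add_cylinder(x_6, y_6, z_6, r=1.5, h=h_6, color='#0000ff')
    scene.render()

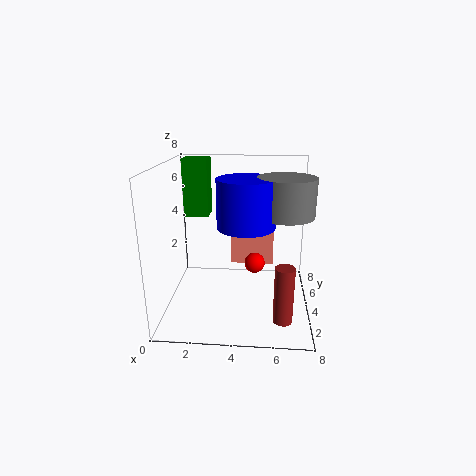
x_1 = 6.5; y_1 = 3.5; z_1 = 5.5; h_1 = 2; x_2 = 3.5; y_2 = 5; z_2 = 2; d_2 = 2.5; h_2 = 2; x_3 = 6.5; y_3 = 1.5; z_3 = 0.5; h_3 = 3; x_4 = 5; y_4 = 2; z_4 = 3.5; x_5 = 0.5; y_5 = 6; z_5 = 4.5; d_5 = 1.5; h_5 = 3.5; x_6 = 4.5; y_6 = 3; z_6 = 5; h_6 = 2.5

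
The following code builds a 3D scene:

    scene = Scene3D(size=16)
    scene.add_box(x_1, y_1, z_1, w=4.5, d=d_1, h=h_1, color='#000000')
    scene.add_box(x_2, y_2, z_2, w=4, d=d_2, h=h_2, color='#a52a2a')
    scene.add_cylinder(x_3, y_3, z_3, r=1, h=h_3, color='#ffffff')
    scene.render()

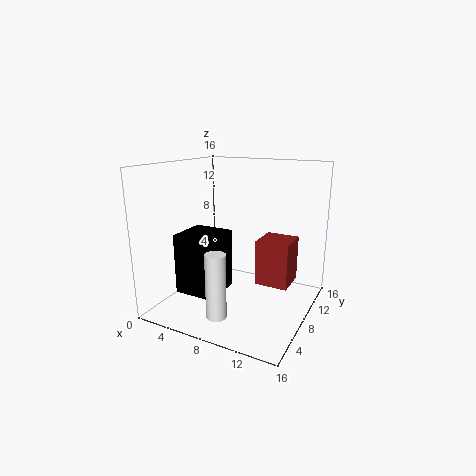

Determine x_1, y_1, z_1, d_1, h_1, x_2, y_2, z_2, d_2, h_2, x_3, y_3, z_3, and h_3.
x_1 = 3; y_1 = 3; z_1 = 2.5; d_1 = 4.5; h_1 = 6.5; x_2 = 9; y_2 = 10.5; z_2 = 1.5; d_2 = 4; h_2 = 5.5; x_3 = 9; y_3 = 1.5; z_3 = 2; h_3 = 6.5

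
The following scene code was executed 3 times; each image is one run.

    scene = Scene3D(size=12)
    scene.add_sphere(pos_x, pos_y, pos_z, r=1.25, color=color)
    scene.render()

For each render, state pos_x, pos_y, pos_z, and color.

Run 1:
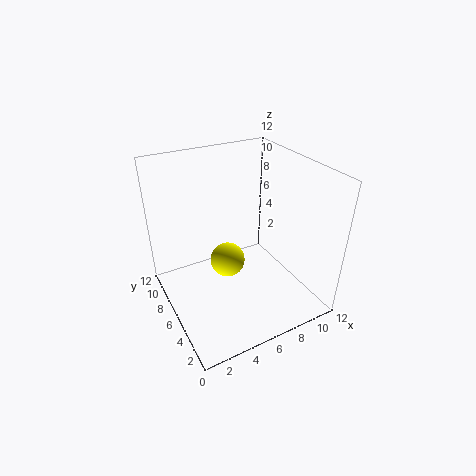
pos_x = 3.75, pos_y = 3.5, pos_z = 6.25, color = 'yellow'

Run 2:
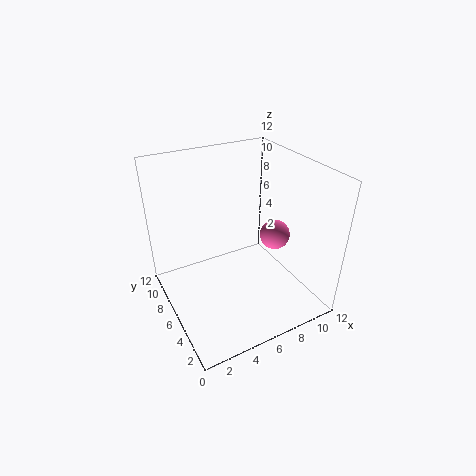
pos_x = 9, pos_y = 5, pos_z = 6, color = 'hotpink'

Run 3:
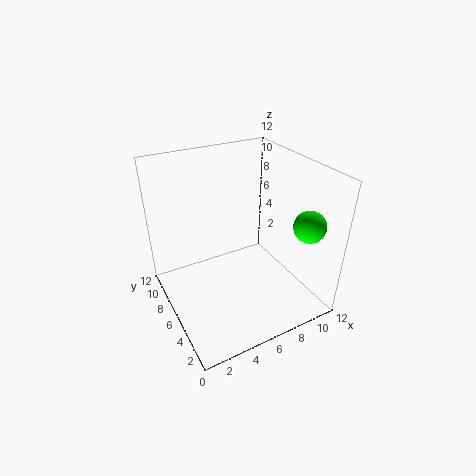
pos_x = 10, pos_y = 2, pos_z = 8, color = 'lime'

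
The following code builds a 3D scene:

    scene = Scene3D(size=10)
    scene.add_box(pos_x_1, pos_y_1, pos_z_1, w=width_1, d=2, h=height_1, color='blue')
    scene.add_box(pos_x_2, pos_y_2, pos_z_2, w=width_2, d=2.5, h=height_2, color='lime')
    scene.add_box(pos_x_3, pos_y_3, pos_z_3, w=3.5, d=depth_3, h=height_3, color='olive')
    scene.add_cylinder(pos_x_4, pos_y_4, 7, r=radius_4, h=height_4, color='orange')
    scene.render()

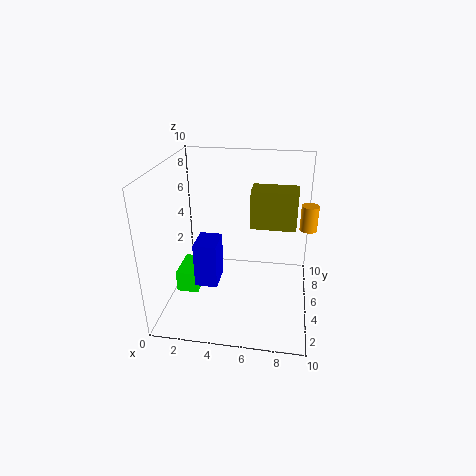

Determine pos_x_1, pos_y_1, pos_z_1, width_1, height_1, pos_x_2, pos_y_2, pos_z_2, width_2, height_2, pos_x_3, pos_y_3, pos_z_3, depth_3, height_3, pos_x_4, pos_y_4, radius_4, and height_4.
pos_x_1 = 2.5, pos_y_1 = 2.5, pos_z_1 = 2.5, width_1 = 1.5, height_1 = 3, pos_x_2 = 1, pos_y_2 = 3, pos_z_2 = 1.5, width_2 = 1.5, height_2 = 1.5, pos_x_3 = 5.5, pos_y_3 = 7.5, pos_z_3 = 4.5, depth_3 = 2, height_3 = 3, pos_x_4 = 9.5, pos_y_4 = 3, radius_4 = 0.5, height_4 = 1.5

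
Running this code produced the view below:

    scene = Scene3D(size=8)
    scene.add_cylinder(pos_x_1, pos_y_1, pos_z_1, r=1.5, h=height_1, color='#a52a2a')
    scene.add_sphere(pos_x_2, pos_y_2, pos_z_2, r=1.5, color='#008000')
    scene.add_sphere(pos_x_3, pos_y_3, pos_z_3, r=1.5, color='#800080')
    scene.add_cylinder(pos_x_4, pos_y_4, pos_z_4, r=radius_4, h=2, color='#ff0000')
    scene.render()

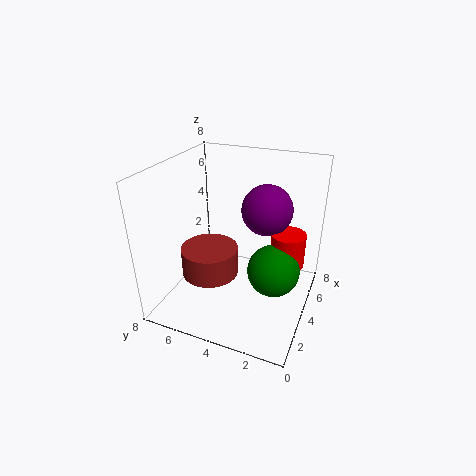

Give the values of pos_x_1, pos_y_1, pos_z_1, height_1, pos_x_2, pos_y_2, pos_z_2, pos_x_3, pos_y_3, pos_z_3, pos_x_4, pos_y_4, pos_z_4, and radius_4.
pos_x_1 = 2.5
pos_y_1 = 5
pos_z_1 = 2.5
height_1 = 1.5
pos_x_2 = 4.5
pos_y_2 = 2
pos_z_2 = 2
pos_x_3 = 6
pos_y_3 = 3
pos_z_3 = 5
pos_x_4 = 5.5
pos_y_4 = 1.5
pos_z_4 = 2
radius_4 = 1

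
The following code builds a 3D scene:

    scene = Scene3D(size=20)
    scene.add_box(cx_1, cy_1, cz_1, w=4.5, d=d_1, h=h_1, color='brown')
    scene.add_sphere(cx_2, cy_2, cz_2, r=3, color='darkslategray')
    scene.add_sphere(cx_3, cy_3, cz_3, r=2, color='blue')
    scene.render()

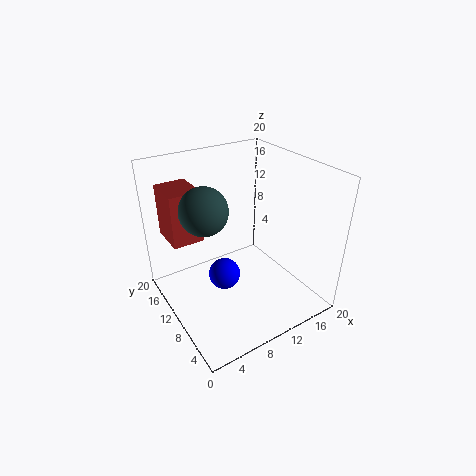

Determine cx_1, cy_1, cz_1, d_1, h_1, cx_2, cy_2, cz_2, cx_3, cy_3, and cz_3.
cx_1 = 2, cy_1 = 13.5, cz_1 = 9, d_1 = 5.5, h_1 = 7.5, cx_2 = 4.5, cy_2 = 9, cz_2 = 16, cx_3 = 6, cy_3 = 7, cz_3 = 7.5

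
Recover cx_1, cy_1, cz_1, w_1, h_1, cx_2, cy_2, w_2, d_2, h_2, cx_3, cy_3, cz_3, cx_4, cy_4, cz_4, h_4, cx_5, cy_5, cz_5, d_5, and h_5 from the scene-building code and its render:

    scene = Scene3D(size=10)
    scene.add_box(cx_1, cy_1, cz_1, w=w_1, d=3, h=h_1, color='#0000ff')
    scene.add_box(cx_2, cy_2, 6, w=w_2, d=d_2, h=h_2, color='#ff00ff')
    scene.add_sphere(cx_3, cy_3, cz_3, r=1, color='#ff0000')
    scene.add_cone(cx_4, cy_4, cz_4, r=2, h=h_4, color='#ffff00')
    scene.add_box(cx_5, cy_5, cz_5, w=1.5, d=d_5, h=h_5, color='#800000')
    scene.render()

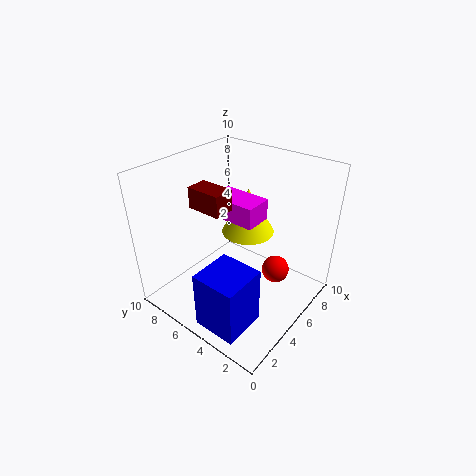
cx_1 = 0.5, cy_1 = 2, cz_1 = 0.5, w_1 = 3, h_1 = 4, cx_2 = 5, cy_2 = 4, w_2 = 2, d_2 = 3.5, h_2 = 1.5, cx_3 = 7, cy_3 = 3, cz_3 = 2, cx_4 = 7.5, cy_4 = 6, cz_4 = 4, h_4 = 3.5, cx_5 = 3.5, cy_5 = 5.5, cz_5 = 7, d_5 = 2.5, h_5 = 1.5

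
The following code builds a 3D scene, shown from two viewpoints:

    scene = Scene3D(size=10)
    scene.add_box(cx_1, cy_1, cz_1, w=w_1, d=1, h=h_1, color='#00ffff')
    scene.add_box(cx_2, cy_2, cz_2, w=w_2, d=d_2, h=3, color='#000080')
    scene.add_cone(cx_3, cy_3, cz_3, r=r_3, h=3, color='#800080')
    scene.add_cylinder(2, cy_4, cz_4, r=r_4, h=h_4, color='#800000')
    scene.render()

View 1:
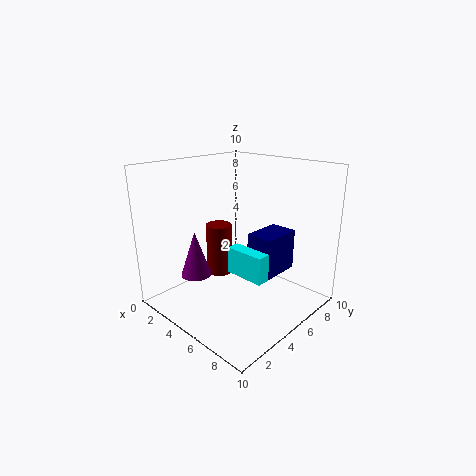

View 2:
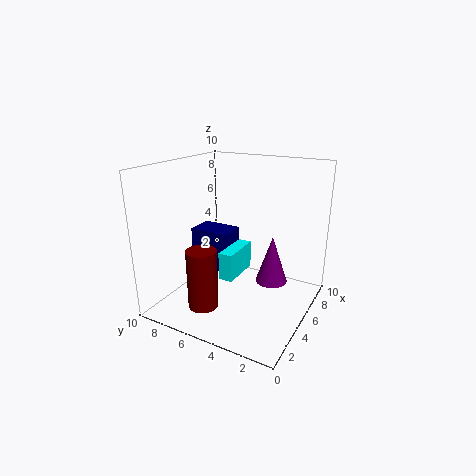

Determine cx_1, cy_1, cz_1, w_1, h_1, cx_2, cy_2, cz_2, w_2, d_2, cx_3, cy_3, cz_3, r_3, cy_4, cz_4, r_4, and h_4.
cx_1 = 4, cy_1 = 5, cz_1 = 2, w_1 = 3, h_1 = 2, cx_2 = 5, cy_2 = 6, cz_2 = 2, w_2 = 2, d_2 = 3, cx_3 = 4, cy_3 = 2, cz_3 = 3, r_3 = 1, cy_4 = 6, cz_4 = 1, r_4 = 1, h_4 = 4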